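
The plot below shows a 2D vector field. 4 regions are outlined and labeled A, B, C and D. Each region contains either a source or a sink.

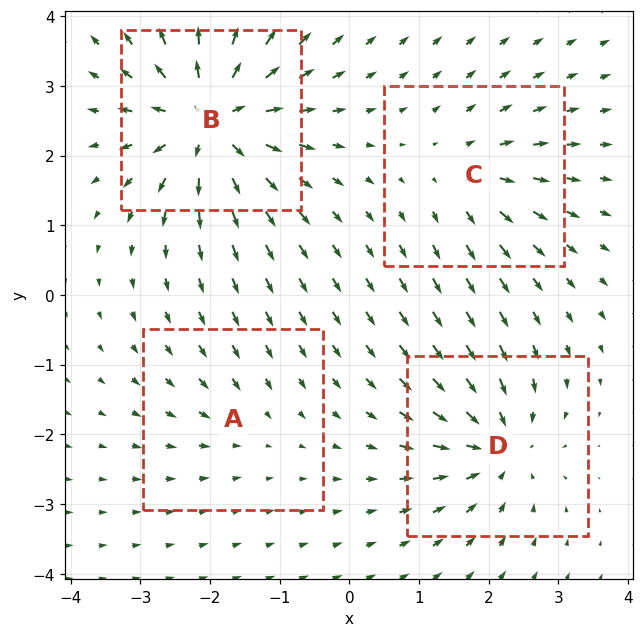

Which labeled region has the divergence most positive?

B

Divergence at each region's feature centre — A: about -2, B: about +9, C: about +4, D: about -6. Region B is most positive.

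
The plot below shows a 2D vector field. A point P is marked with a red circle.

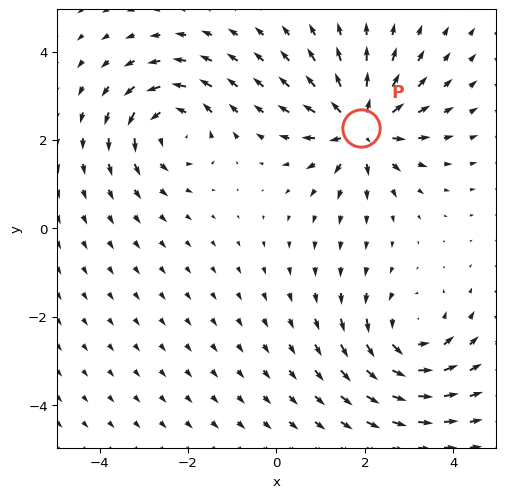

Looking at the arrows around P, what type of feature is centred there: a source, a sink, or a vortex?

source

At P (1.9, 2.3) the arrows spread outward. Divergence about +6, curl ≈0 — positive divergence with near-zero curl is a source.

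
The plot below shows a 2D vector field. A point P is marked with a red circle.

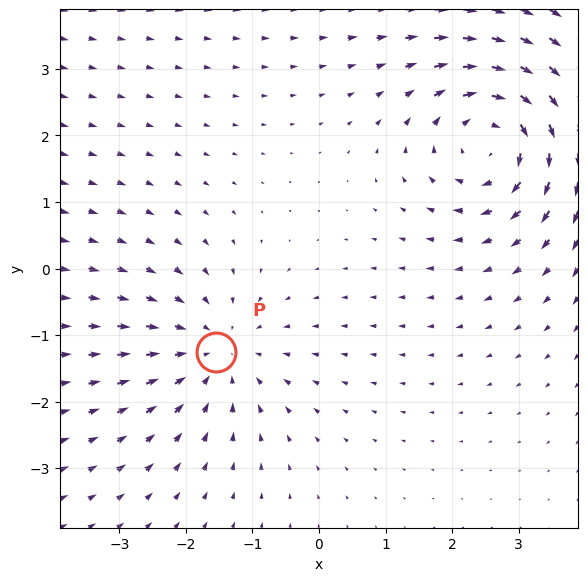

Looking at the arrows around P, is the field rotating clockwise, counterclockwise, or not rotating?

Near P at (-1.5, -1.3) the arrows show no circulation. The curl there is ≈0.

not rotating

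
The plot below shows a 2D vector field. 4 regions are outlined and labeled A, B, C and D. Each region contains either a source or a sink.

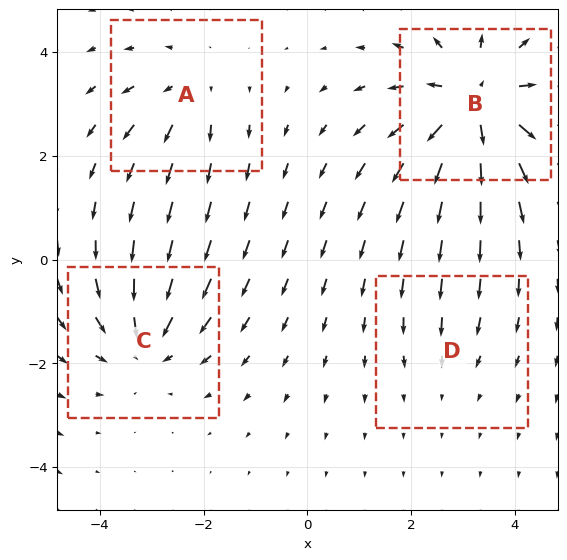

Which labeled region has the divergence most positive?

Divergence at each region's feature centre — A: about +3, B: about +7, C: about -5, D: about -2. Region B is most positive.

B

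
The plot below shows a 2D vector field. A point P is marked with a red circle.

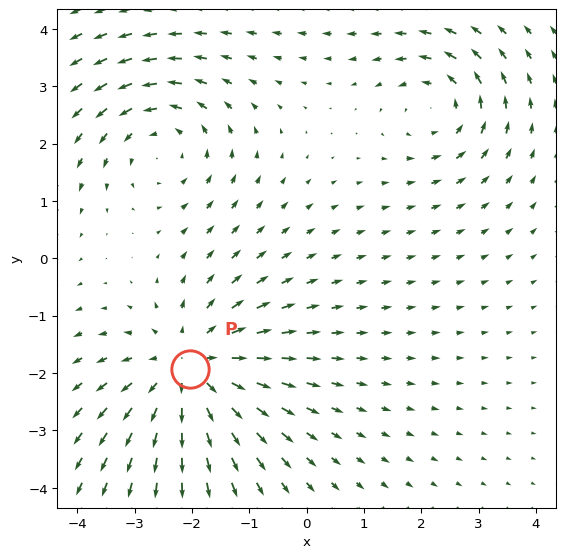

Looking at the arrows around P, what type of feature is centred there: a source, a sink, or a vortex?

source

At P (-2.0, -1.9) the arrows spread outward. Divergence about +4, curl ≈0 — positive divergence with near-zero curl is a source.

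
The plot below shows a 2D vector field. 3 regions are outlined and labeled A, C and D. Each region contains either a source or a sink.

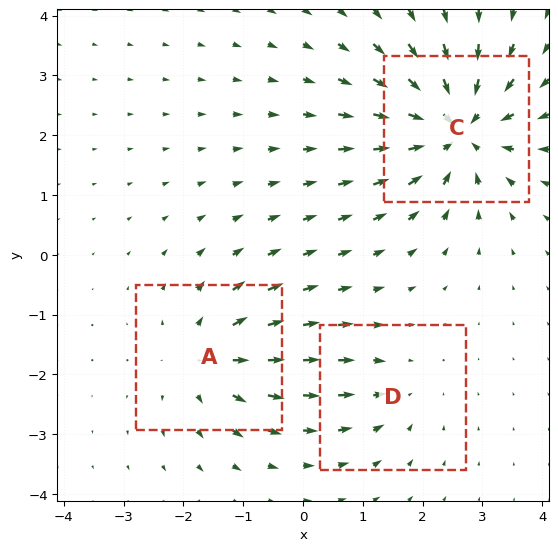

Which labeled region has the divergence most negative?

Divergence at each region's feature centre — A: about +3, C: about -6, D: about -2. Region C is most negative.

C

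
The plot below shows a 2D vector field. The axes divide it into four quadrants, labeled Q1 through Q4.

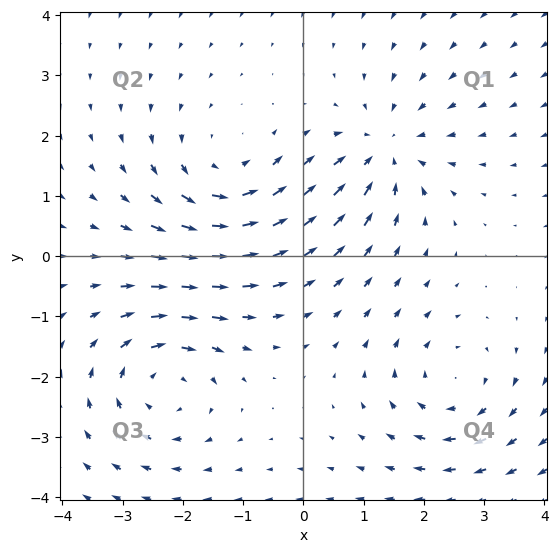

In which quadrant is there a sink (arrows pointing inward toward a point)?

Q1

The sink sits at approximately (1.4, 1.8), which lies in quadrant Q1. The divergence there is about -3, negative as expected for a sink.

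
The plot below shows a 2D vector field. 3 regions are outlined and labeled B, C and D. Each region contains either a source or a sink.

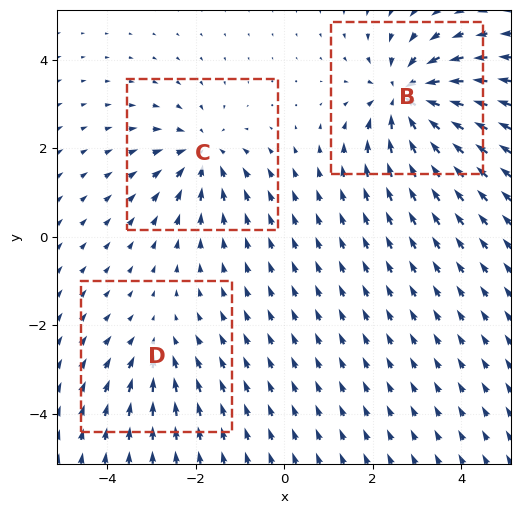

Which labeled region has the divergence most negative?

Divergence at each region's feature centre — B: about -5, C: about -4, D: about -2. Region B is most negative.

B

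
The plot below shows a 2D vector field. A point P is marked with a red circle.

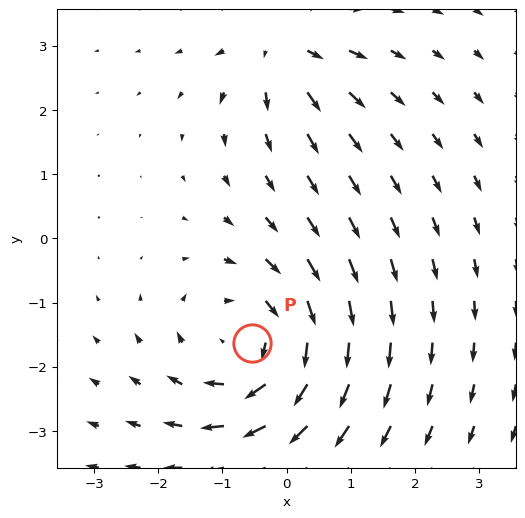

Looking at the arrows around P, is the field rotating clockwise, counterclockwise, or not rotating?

Near P at (-0.5, -1.6) the arrows circulate clockwise. The curl (z-component) there is about -4; negative curl means clockwise rotation.

clockwise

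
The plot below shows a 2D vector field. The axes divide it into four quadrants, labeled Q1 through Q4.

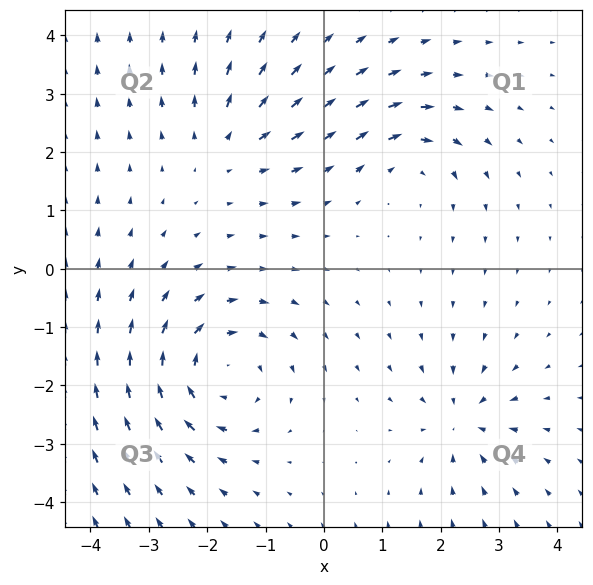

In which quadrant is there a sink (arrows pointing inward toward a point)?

Q4

The sink sits at approximately (2.4, -2.6), which lies in quadrant Q4. The divergence there is about -4, negative as expected for a sink.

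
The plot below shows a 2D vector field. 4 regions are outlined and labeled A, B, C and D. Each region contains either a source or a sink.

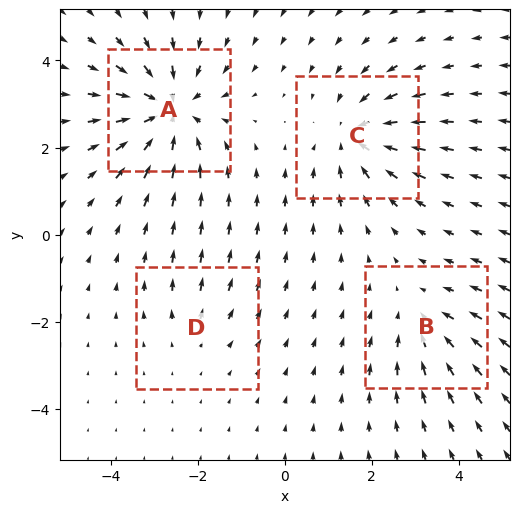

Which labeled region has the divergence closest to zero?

Divergence at each region's feature centre — A: about -6, B: about -3, C: about -5, D: about +2. Region D is closest to zero.

D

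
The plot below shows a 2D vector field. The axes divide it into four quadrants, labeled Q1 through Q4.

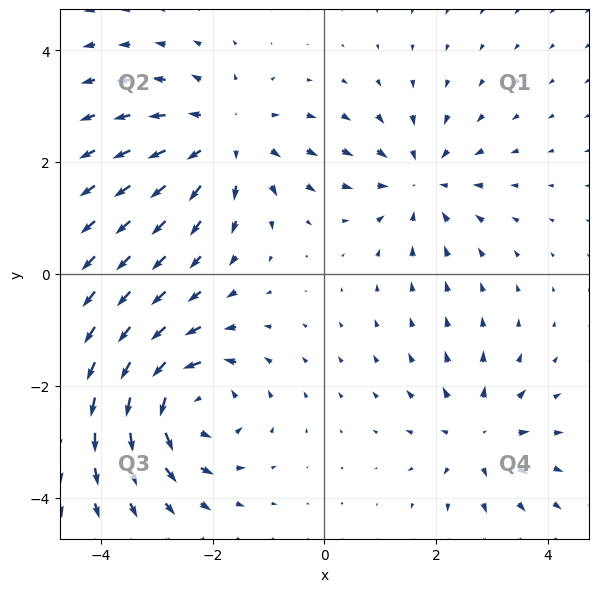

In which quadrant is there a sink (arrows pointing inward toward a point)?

The sink sits at approximately (1.7, 1.7), which lies in quadrant Q1. The divergence there is about -4, negative as expected for a sink.

Q1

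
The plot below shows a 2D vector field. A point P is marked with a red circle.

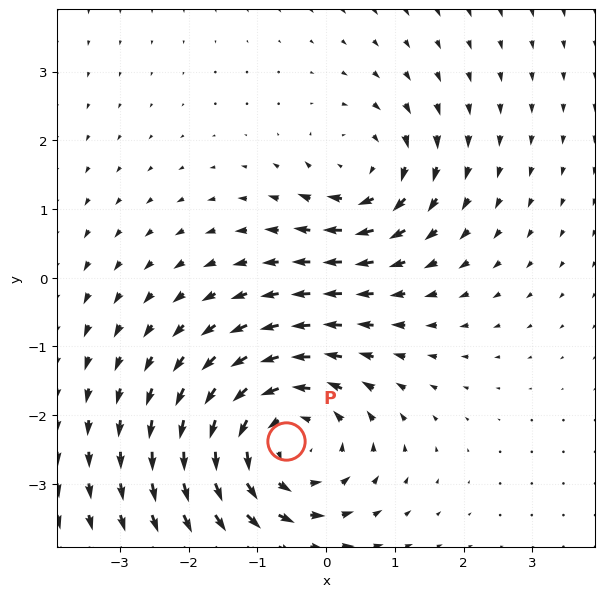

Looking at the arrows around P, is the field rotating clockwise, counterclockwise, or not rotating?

counterclockwise

Near P at (-0.6, -2.4) the arrows circulate counterclockwise. The curl (z-component) there is about +4; positive curl means counterclockwise rotation.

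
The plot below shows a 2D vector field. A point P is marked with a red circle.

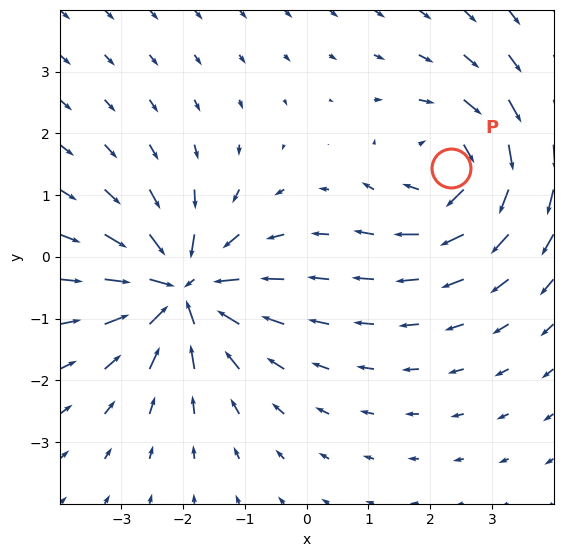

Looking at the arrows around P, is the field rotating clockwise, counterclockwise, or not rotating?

Near P at (2.3, 1.4) the arrows circulate clockwise. The curl (z-component) there is about -4; negative curl means clockwise rotation.

clockwise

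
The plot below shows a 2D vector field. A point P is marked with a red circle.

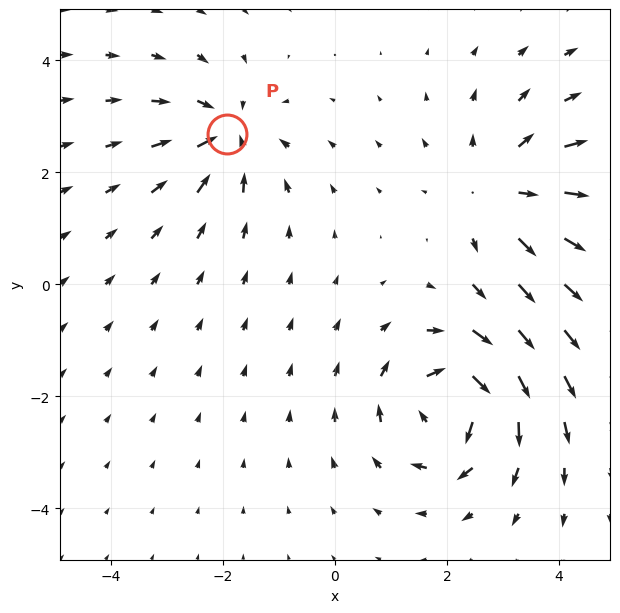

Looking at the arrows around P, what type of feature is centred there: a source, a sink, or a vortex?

sink

At P (-1.9, 2.7) the arrows converge inward. Divergence about -4, curl ≈0 — negative divergence with near-zero curl is a sink.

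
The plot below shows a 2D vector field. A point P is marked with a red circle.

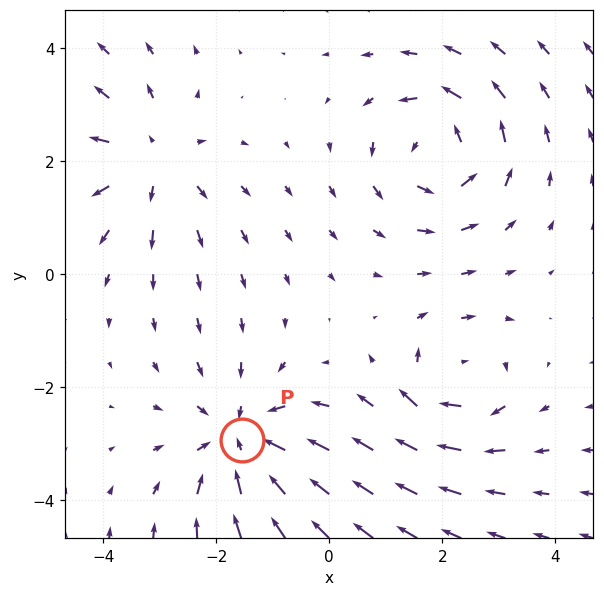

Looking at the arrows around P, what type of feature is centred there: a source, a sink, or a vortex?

At P (-1.5, -2.9) the arrows converge inward. Divergence about -4, curl ≈0 — negative divergence with near-zero curl is a sink.

sink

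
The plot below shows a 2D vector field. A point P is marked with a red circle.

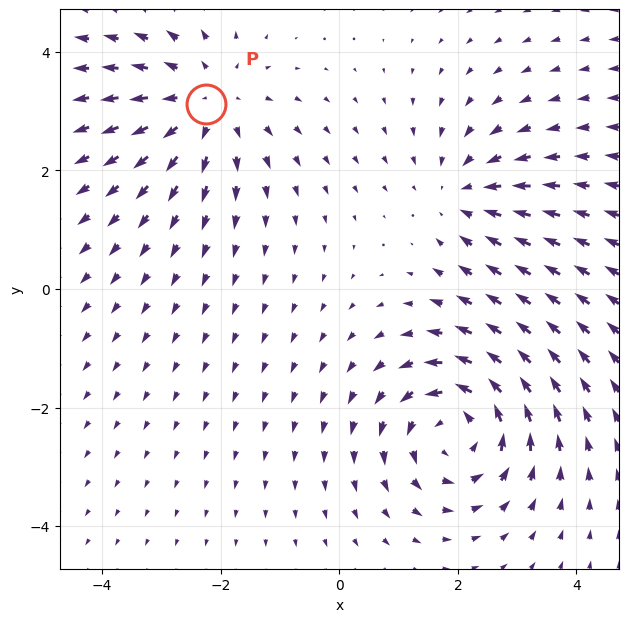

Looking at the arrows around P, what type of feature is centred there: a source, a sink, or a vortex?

source

At P (-2.2, 3.1) the arrows spread outward. Divergence about +3, curl ≈0 — positive divergence with near-zero curl is a source.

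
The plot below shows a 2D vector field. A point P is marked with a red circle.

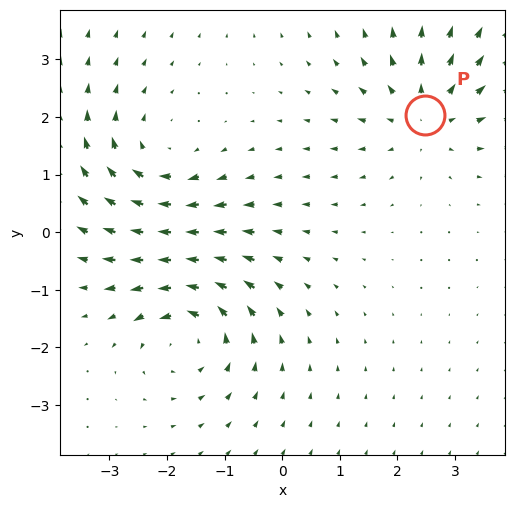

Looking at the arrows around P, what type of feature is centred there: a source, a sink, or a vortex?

source

At P (2.5, 2.0) the arrows spread outward. Divergence about +4, curl ≈0 — positive divergence with near-zero curl is a source.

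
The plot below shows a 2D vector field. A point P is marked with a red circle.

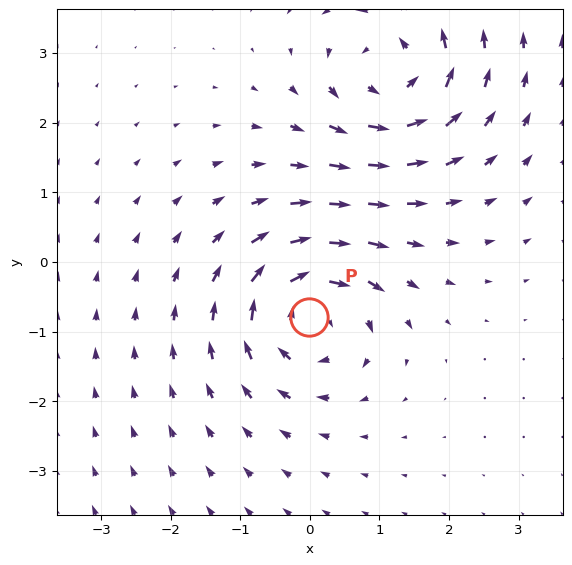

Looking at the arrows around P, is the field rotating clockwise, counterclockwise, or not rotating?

Near P at (-0.0, -0.8) the arrows circulate clockwise. The curl (z-component) there is about -6; negative curl means clockwise rotation.

clockwise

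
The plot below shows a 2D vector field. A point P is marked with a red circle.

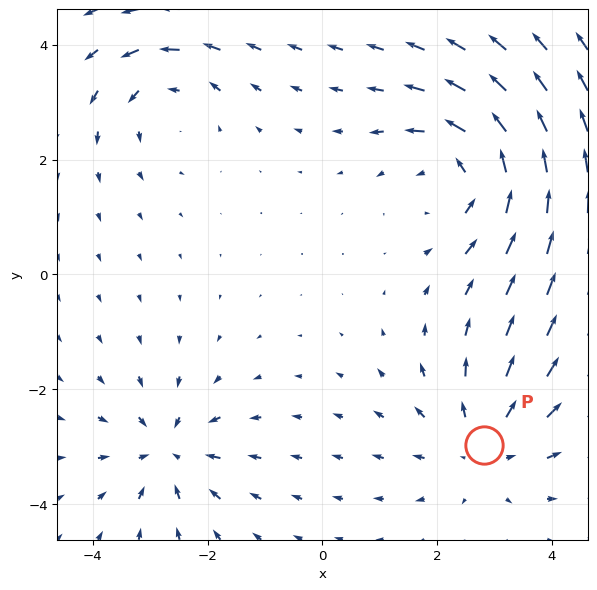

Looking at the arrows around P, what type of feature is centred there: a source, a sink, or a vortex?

source

At P (2.8, -3.0) the arrows spread outward. Divergence about +3, curl ≈0 — positive divergence with near-zero curl is a source.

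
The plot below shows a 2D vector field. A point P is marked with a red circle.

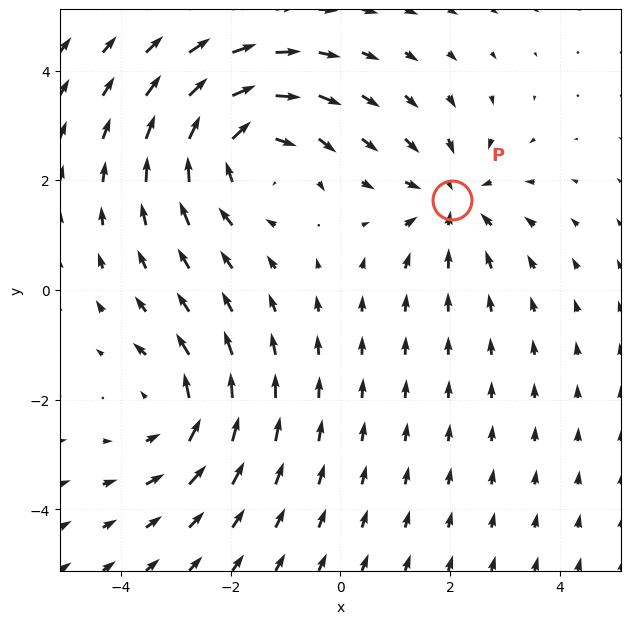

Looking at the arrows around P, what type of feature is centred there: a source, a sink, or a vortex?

sink

At P (2.0, 1.6) the arrows converge inward. Divergence about -3, curl ≈0 — negative divergence with near-zero curl is a sink.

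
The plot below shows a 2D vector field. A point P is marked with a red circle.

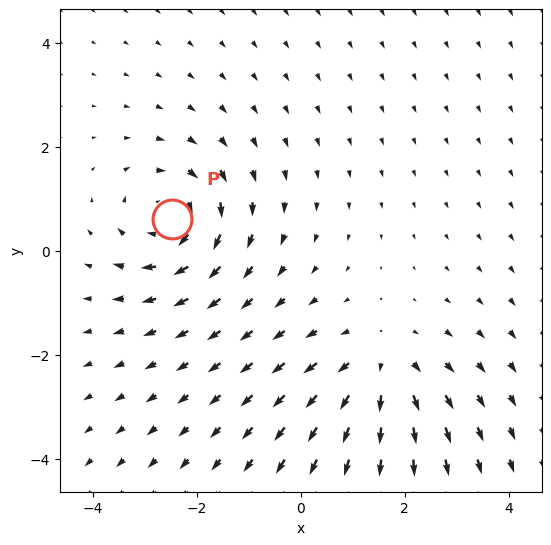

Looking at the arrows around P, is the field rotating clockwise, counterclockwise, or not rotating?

Near P at (-2.5, 0.6) the arrows circulate clockwise. The curl (z-component) there is about -5; negative curl means clockwise rotation.

clockwise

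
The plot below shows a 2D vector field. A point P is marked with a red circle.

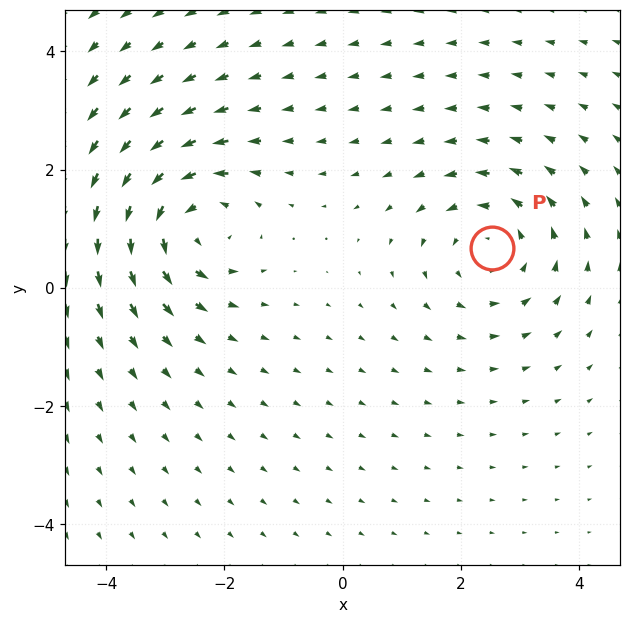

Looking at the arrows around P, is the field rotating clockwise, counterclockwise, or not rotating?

counterclockwise

Near P at (2.5, 0.7) the arrows circulate counterclockwise. The curl (z-component) there is about +3; positive curl means counterclockwise rotation.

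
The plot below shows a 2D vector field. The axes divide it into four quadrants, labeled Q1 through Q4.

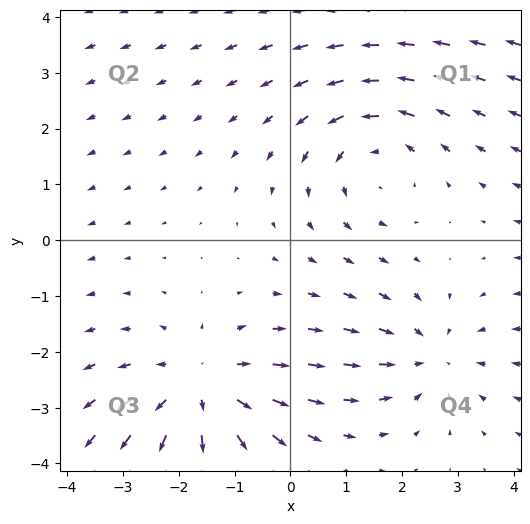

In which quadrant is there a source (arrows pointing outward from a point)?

Q3

The source sits at approximately (-1.6, -2.7), which lies in quadrant Q3. The divergence there is about +3, positive as expected for a source.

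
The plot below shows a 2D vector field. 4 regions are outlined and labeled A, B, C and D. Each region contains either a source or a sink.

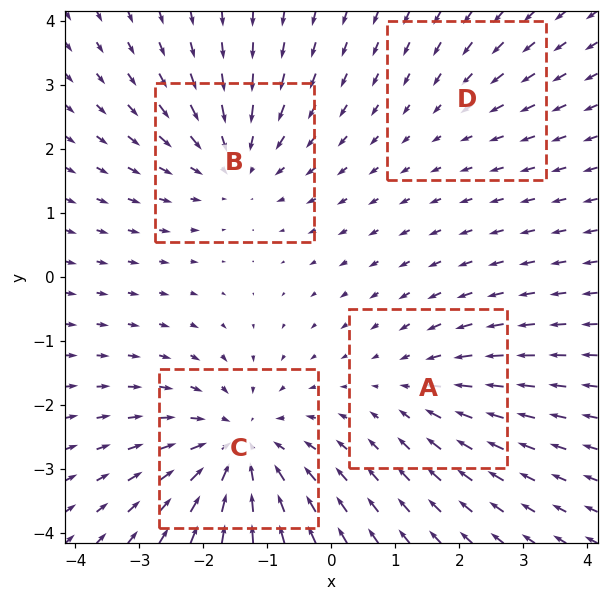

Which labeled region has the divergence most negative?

Divergence at each region's feature centre — A: about -3, B: about -4, C: about -6, D: about -2. Region C is most negative.

C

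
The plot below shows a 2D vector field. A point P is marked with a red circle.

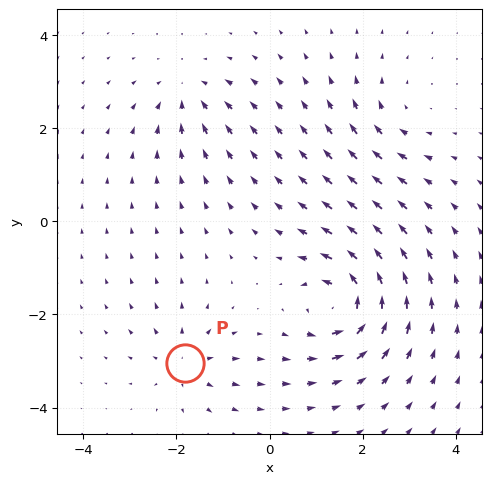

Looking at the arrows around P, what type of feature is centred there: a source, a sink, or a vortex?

At P (-1.8, -3.0) the arrows spread outward. Divergence about +3, curl ≈0 — positive divergence with near-zero curl is a source.

source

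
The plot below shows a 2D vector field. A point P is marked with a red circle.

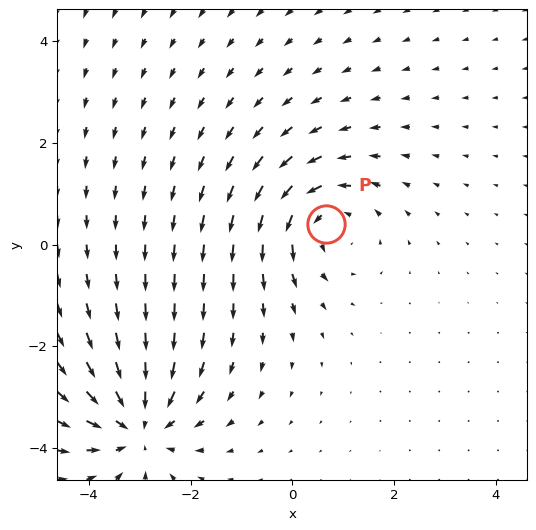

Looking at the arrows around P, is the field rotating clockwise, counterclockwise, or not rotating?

counterclockwise

Near P at (0.7, 0.4) the arrows circulate counterclockwise. The curl (z-component) there is about +3; positive curl means counterclockwise rotation.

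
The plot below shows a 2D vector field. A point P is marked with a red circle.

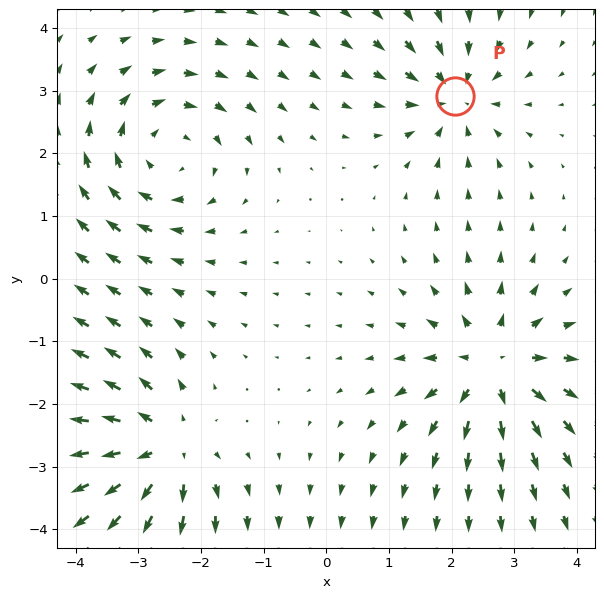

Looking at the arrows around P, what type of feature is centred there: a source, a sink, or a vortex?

At P (2.1, 2.9) the arrows converge inward. Divergence about -4, curl ≈0 — negative divergence with near-zero curl is a sink.

sink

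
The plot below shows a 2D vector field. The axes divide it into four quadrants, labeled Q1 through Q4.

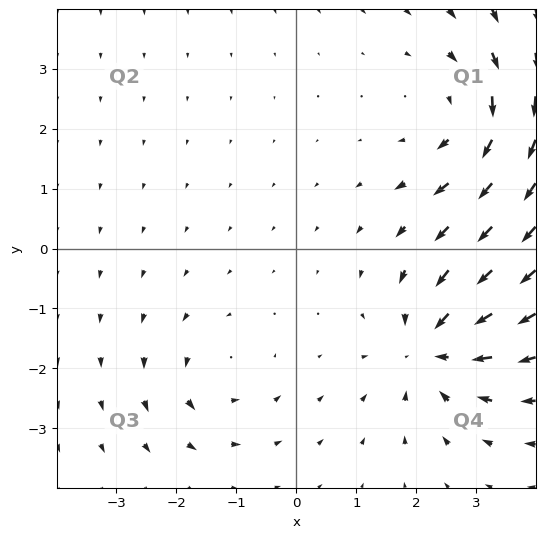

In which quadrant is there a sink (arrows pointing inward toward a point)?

The sink sits at approximately (2.3, -1.7), which lies in quadrant Q4. The divergence there is about -5, negative as expected for a sink.

Q4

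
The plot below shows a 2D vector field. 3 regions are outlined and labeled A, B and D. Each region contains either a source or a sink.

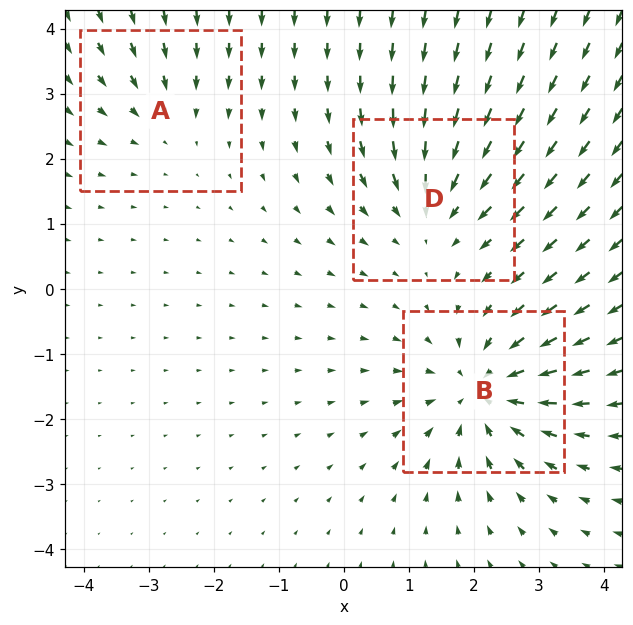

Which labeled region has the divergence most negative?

Divergence at each region's feature centre — A: about -2, B: about -5, D: about -3. Region B is most negative.

B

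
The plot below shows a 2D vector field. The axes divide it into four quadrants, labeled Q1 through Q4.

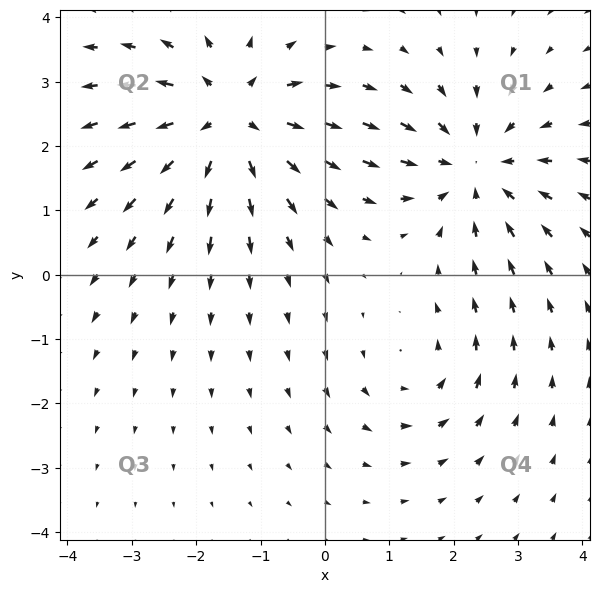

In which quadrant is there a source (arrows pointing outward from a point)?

The source sits at approximately (-1.5, 2.4), which lies in quadrant Q2. The divergence there is about +5, positive as expected for a source.

Q2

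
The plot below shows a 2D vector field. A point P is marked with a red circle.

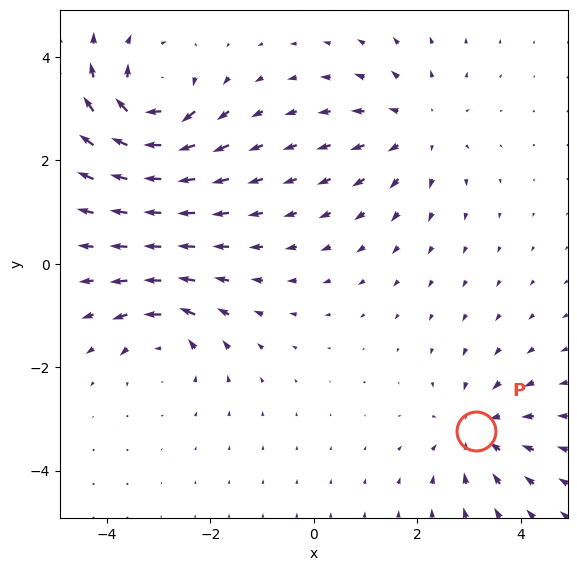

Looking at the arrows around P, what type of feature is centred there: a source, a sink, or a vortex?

sink

At P (3.1, -3.2) the arrows converge inward. Divergence about -4, curl ≈0 — negative divergence with near-zero curl is a sink.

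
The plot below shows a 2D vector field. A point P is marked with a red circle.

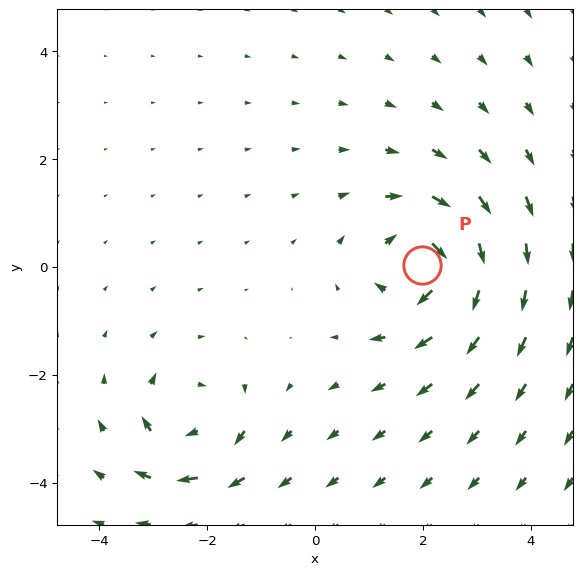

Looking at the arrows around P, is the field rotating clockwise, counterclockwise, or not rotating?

clockwise

Near P at (2.0, 0.0) the arrows circulate clockwise. The curl (z-component) there is about -6; negative curl means clockwise rotation.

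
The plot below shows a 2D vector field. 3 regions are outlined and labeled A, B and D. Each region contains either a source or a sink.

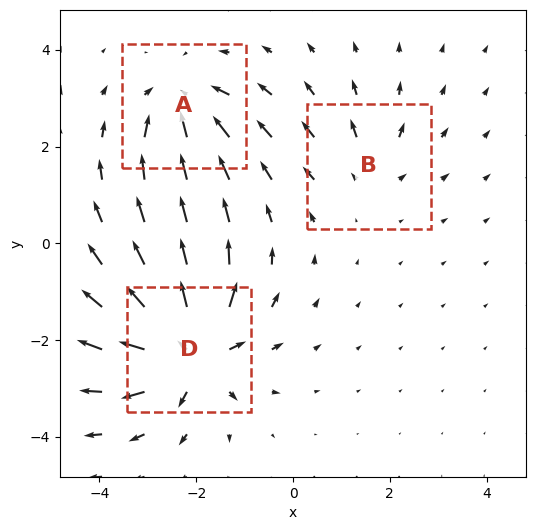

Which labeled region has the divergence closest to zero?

Divergence at each region's feature centre — A: about -4, B: about +2, D: about +6. Region B is closest to zero.

B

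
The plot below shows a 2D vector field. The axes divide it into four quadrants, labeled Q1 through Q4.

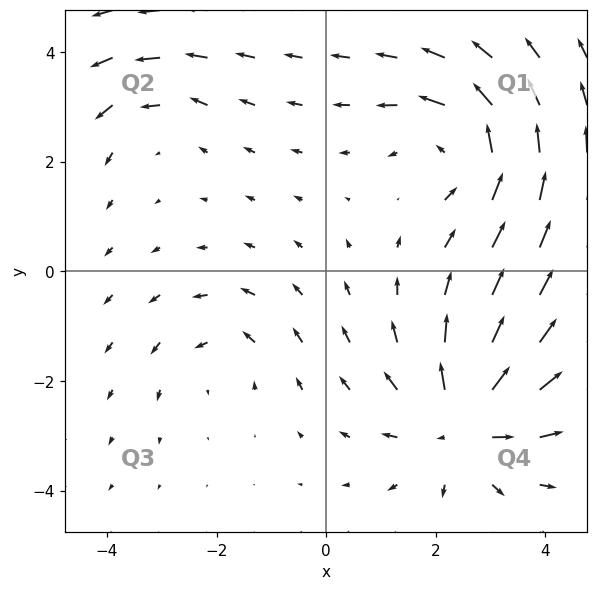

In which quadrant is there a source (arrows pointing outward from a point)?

Q4

The source sits at approximately (2.5, -2.8), which lies in quadrant Q4. The divergence there is about +5, positive as expected for a source.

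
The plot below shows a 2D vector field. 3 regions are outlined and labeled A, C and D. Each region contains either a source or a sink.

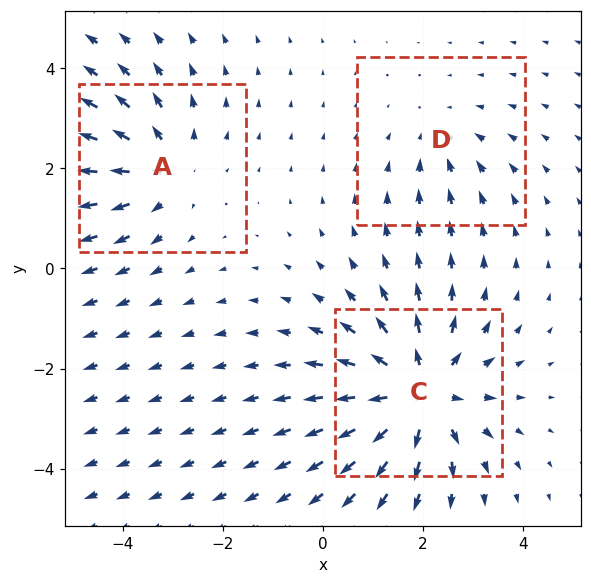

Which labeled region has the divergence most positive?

C

Divergence at each region's feature centre — A: about +3, C: about +5, D: about -2. Region C is most positive.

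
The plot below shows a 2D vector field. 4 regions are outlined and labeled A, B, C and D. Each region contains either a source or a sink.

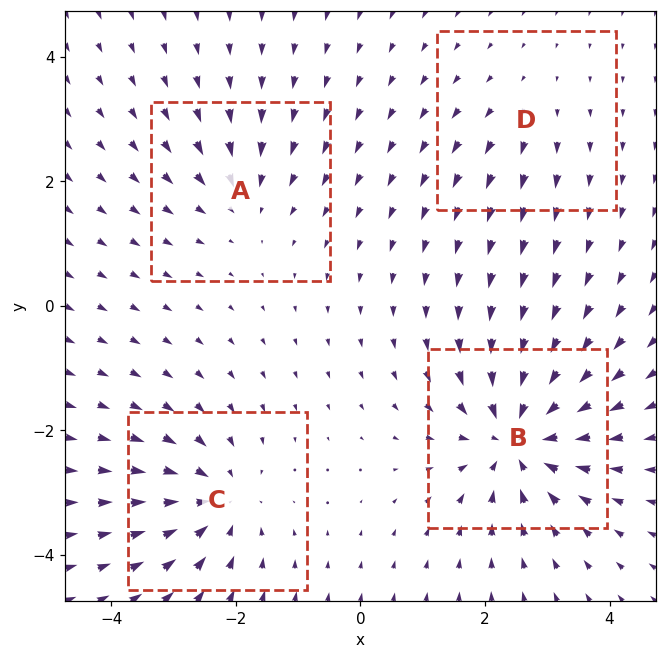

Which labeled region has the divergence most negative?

B

Divergence at each region's feature centre — A: about -4, B: about -8, C: about -5, D: about +2. Region B is most negative.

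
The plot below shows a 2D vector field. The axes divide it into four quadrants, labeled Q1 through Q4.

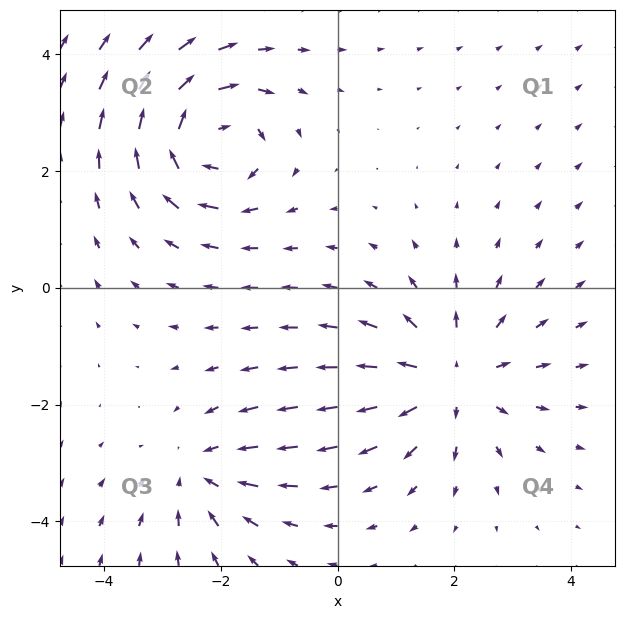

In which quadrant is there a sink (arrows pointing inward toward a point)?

Q3

The sink sits at approximately (-2.4, -3.2), which lies in quadrant Q3. The divergence there is about -3, negative as expected for a sink.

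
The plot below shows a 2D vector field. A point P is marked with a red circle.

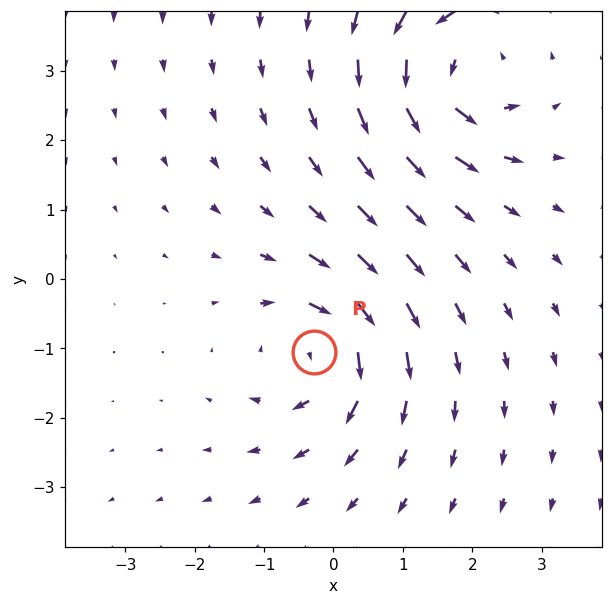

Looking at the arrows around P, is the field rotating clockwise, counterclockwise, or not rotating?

Near P at (-0.3, -1.1) the arrows circulate clockwise. The curl (z-component) there is about -5; negative curl means clockwise rotation.

clockwise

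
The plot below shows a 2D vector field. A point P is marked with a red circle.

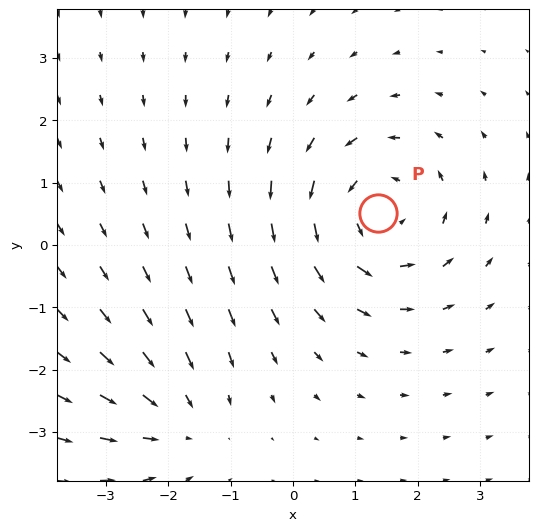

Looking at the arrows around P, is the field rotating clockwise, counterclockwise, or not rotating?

counterclockwise

Near P at (1.4, 0.5) the arrows circulate counterclockwise. The curl (z-component) there is about +4; positive curl means counterclockwise rotation.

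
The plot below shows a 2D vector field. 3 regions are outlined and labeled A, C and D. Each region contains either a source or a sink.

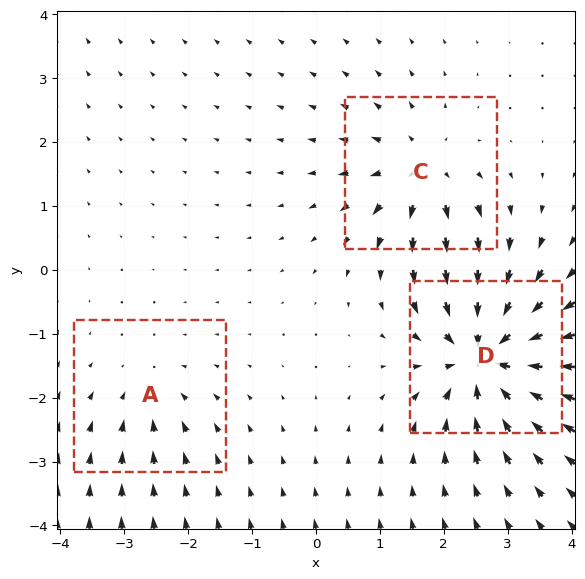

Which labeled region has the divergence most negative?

Divergence at each region's feature centre — A: about -2, C: about +4, D: about -7. Region D is most negative.

D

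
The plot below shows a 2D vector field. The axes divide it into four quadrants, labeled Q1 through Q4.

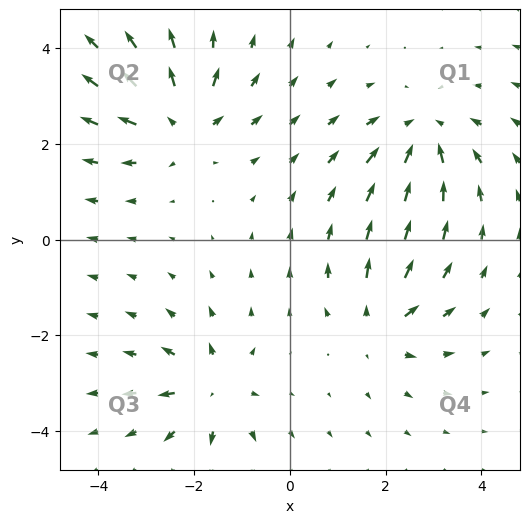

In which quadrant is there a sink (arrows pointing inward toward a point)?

The sink sits at approximately (2.8, 2.2), which lies in quadrant Q1. The divergence there is about -5, negative as expected for a sink.

Q1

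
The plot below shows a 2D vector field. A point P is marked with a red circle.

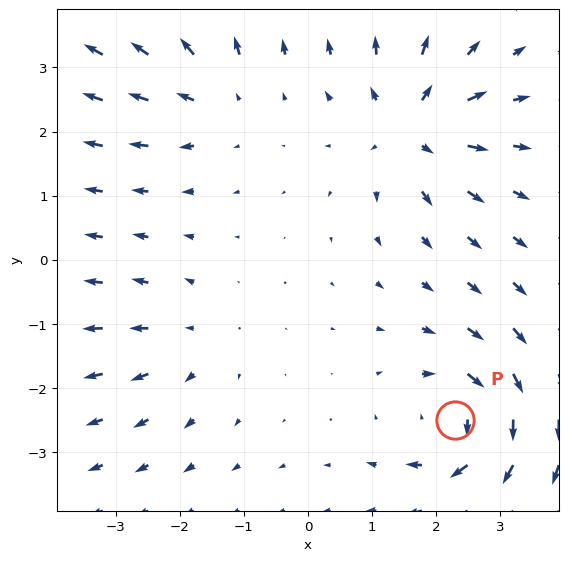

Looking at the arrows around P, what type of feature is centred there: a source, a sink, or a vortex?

At P (2.3, -2.5) the arrows circulate clockwise. Divergence ≈0, curl about -7 — near-zero divergence with nonzero curl is a vortex.

vortex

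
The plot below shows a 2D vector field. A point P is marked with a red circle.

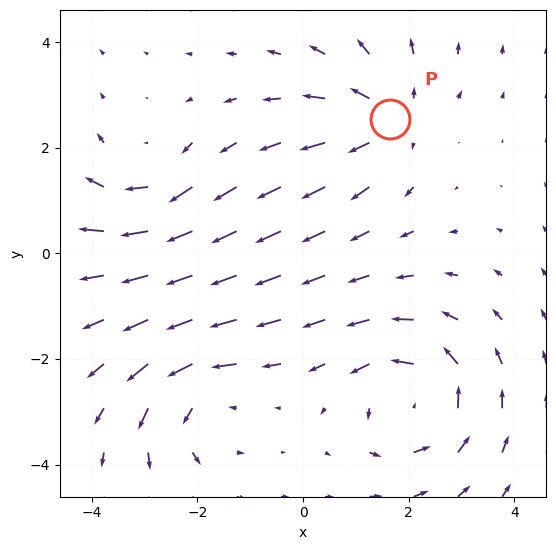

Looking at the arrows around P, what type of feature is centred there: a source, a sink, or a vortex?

At P (1.7, 2.5) the arrows spread outward. Divergence about +4, curl ≈0 — positive divergence with near-zero curl is a source.

source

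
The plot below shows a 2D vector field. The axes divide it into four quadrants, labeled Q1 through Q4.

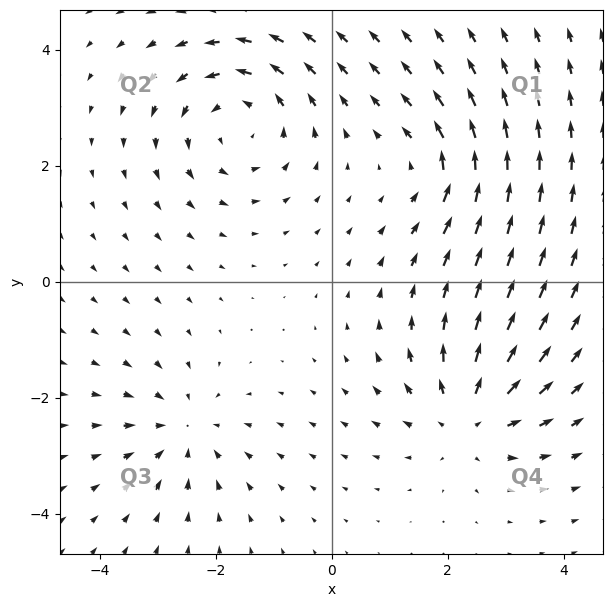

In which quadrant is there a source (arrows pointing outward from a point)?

Q4

The source sits at approximately (2.4, -2.3), which lies in quadrant Q4. The divergence there is about +4, positive as expected for a source.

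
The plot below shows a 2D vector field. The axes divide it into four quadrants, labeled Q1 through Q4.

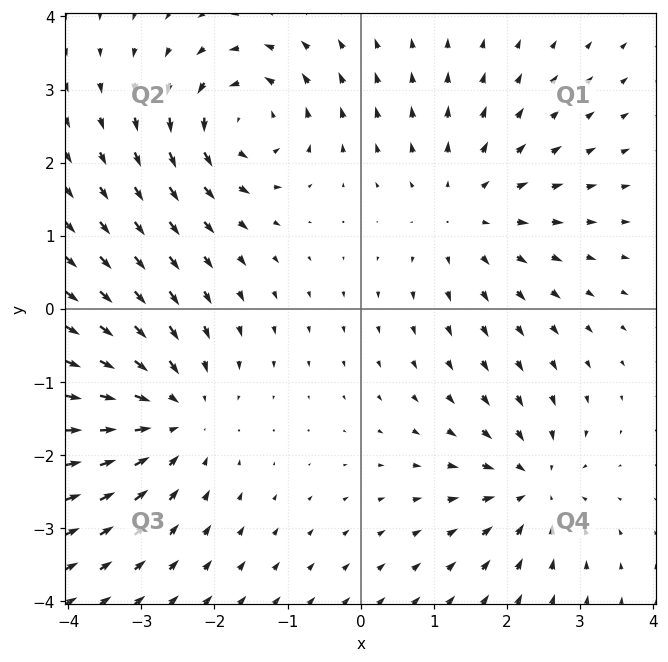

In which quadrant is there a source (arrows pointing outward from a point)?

Q1

The source sits at approximately (1.4, 1.3), which lies in quadrant Q1. The divergence there is about +3, positive as expected for a source.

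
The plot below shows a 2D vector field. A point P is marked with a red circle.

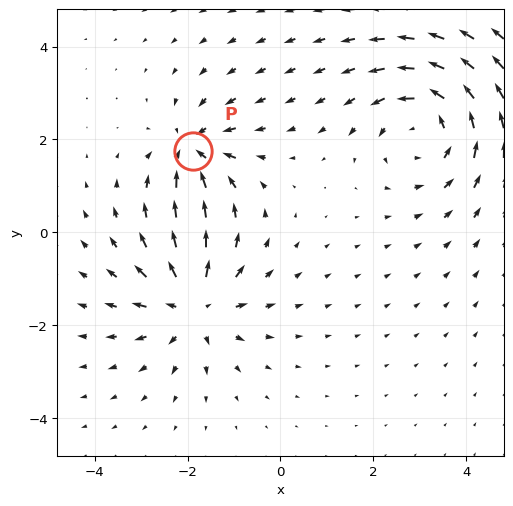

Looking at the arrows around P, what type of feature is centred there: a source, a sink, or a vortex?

At P (-1.9, 1.7) the arrows converge inward. Divergence about -4, curl ≈0 — negative divergence with near-zero curl is a sink.

sink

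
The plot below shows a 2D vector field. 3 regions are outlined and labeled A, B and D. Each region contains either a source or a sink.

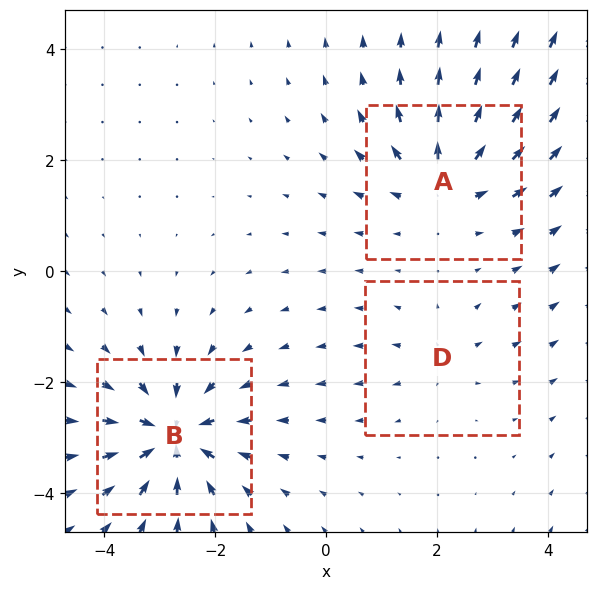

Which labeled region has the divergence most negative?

B

Divergence at each region's feature centre — A: about +4, B: about -6, D: about +2. Region B is most negative.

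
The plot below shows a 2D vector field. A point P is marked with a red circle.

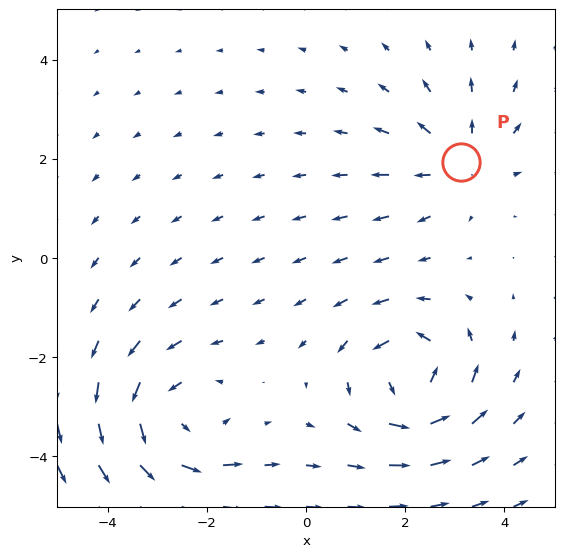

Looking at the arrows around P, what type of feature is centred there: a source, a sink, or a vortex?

source

At P (3.1, 1.9) the arrows spread outward. Divergence about +3, curl ≈0 — positive divergence with near-zero curl is a source.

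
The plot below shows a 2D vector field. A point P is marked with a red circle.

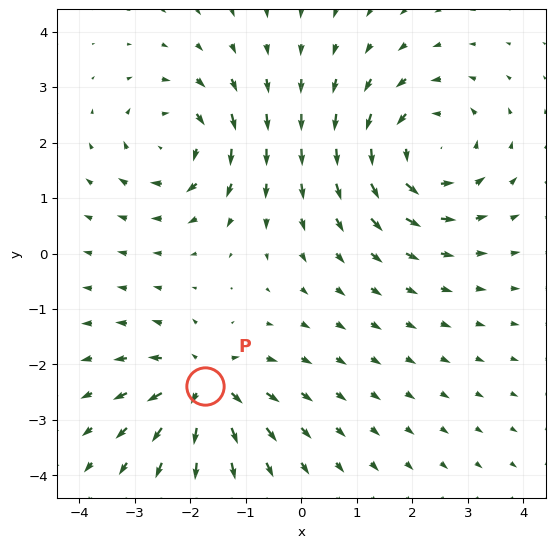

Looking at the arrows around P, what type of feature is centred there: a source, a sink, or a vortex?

At P (-1.7, -2.4) the arrows spread outward. Divergence about +5, curl ≈0 — positive divergence with near-zero curl is a source.

source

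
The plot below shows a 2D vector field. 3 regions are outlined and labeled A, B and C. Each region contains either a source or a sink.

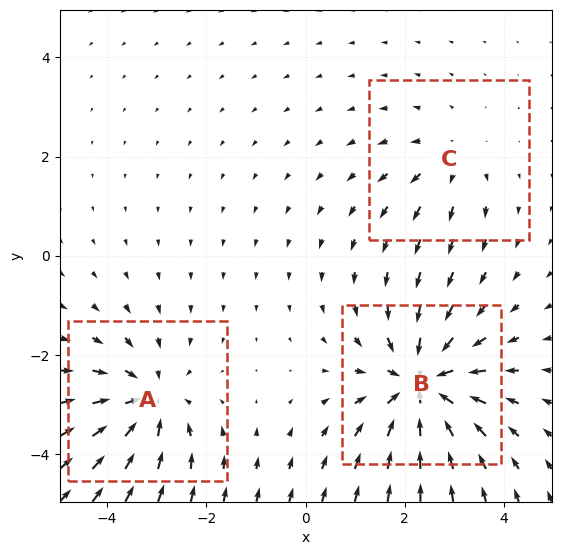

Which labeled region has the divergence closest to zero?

C

Divergence at each region's feature centre — A: about -3, B: about -5, C: about +2. Region C is closest to zero.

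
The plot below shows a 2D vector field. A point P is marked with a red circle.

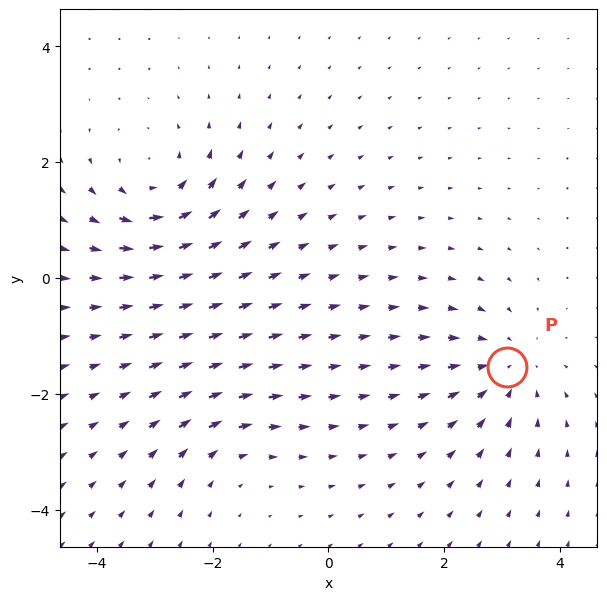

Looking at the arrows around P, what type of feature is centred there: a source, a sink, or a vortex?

At P (3.1, -1.5) the arrows converge inward. Divergence about -4, curl ≈0 — negative divergence with near-zero curl is a sink.

sink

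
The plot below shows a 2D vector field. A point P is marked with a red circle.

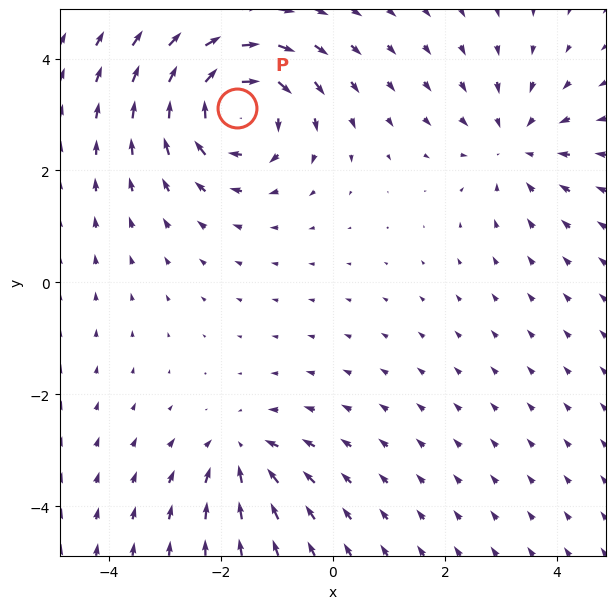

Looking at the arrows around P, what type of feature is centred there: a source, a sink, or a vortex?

vortex

At P (-1.7, 3.1) the arrows circulate clockwise. Divergence ≈0, curl about -5 — near-zero divergence with nonzero curl is a vortex.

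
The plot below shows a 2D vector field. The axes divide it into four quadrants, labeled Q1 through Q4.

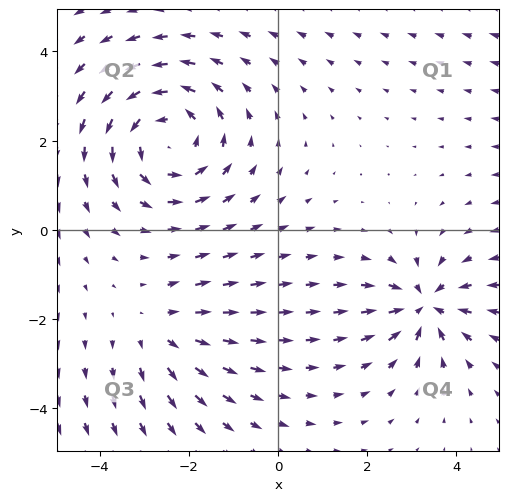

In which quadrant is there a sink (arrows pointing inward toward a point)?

Q4

The sink sits at approximately (3.3, -1.7), which lies in quadrant Q4. The divergence there is about -5, negative as expected for a sink.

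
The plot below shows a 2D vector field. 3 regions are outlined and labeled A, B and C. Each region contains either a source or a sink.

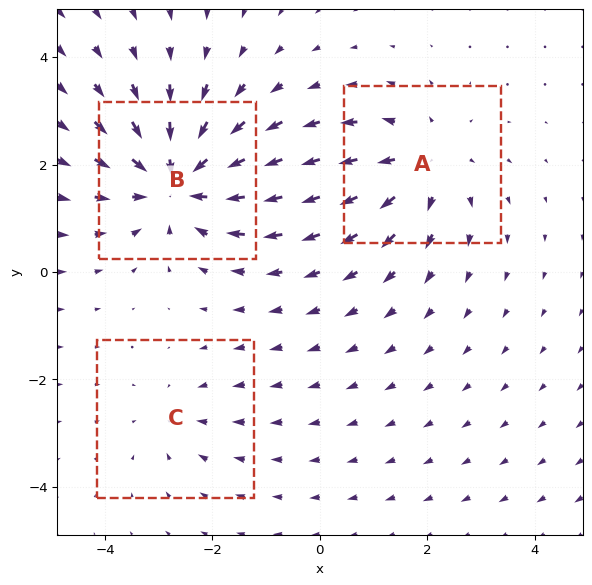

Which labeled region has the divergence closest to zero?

Divergence at each region's feature centre — A: about +3, B: about -5, C: about -2. Region C is closest to zero.

C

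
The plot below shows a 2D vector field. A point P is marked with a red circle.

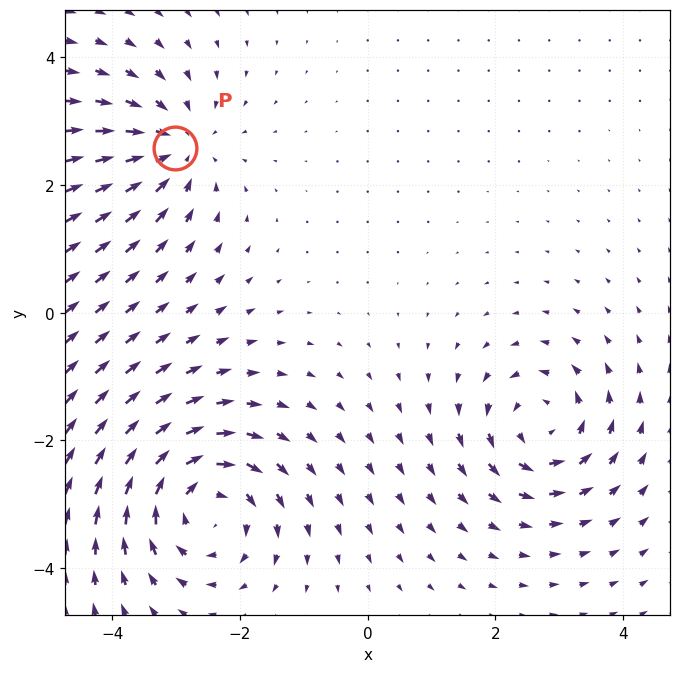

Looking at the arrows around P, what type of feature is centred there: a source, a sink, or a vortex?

At P (-3.0, 2.6) the arrows converge inward. Divergence about -4, curl ≈0 — negative divergence with near-zero curl is a sink.

sink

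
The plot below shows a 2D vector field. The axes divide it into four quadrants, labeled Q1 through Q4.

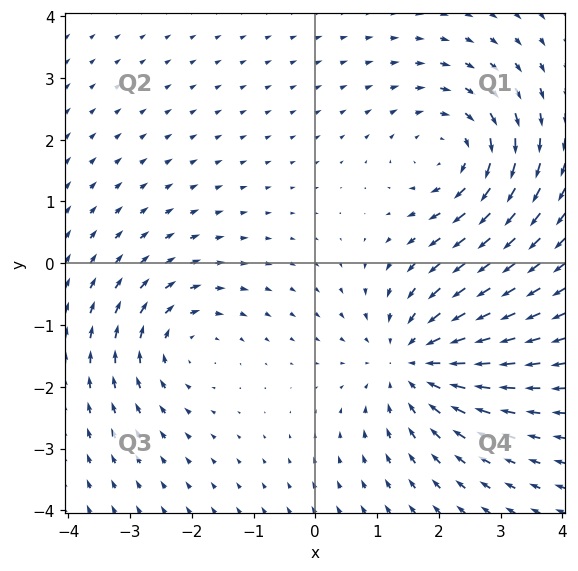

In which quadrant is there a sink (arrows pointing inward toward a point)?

The sink sits at approximately (1.6, -1.6), which lies in quadrant Q4. The divergence there is about -4, negative as expected for a sink.

Q4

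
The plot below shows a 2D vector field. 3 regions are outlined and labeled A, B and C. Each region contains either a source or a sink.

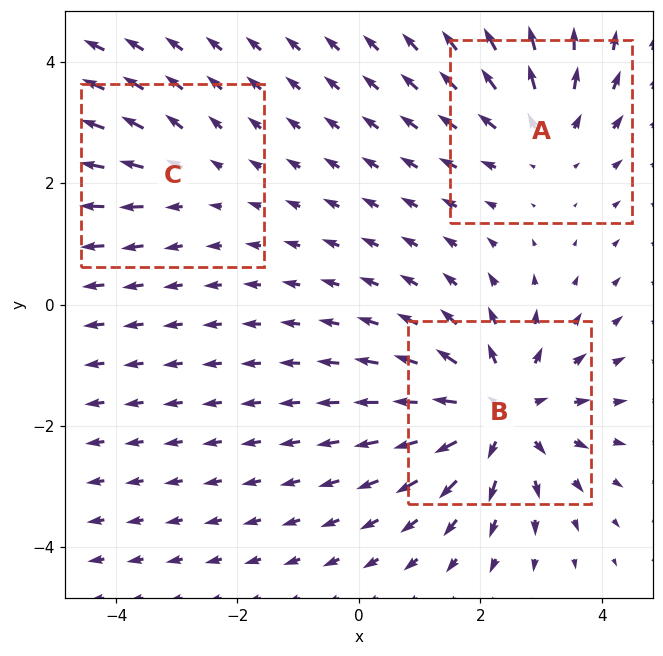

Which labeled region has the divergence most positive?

Divergence at each region's feature centre — A: about +3, B: about +5, C: about +2. Region B is most positive.

B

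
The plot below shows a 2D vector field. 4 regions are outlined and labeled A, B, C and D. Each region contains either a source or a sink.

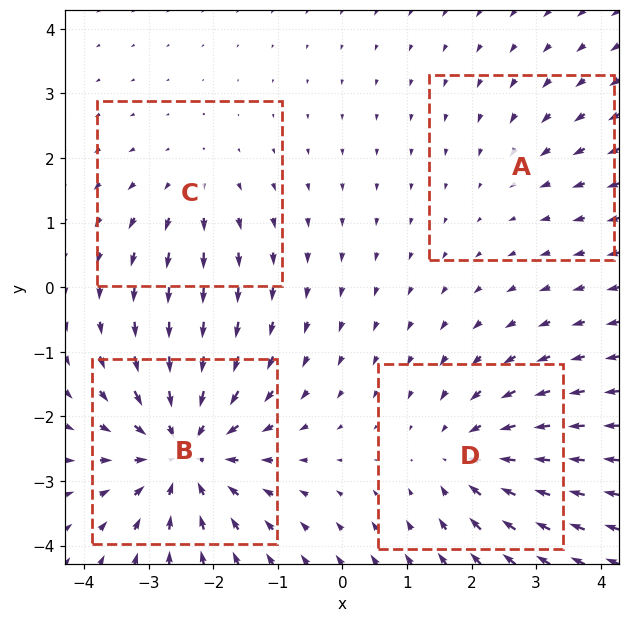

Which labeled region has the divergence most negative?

B

Divergence at each region's feature centre — A: about -2, B: about -7, C: about +3, D: about -4. Region B is most negative.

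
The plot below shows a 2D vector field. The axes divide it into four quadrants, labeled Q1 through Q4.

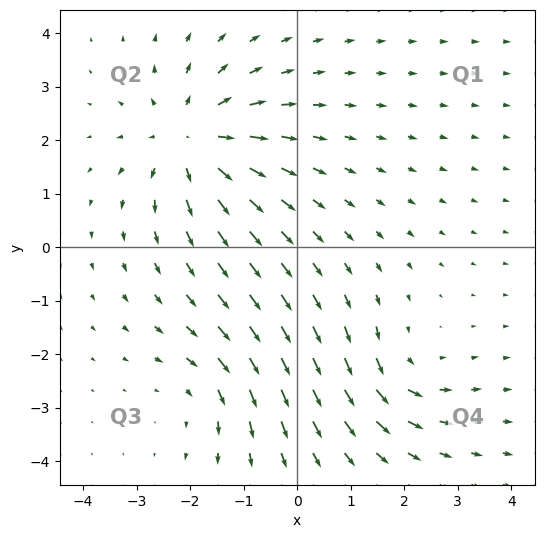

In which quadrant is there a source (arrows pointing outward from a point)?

The source sits at approximately (-2.0, 2.0), which lies in quadrant Q2. The divergence there is about +4, positive as expected for a source.

Q2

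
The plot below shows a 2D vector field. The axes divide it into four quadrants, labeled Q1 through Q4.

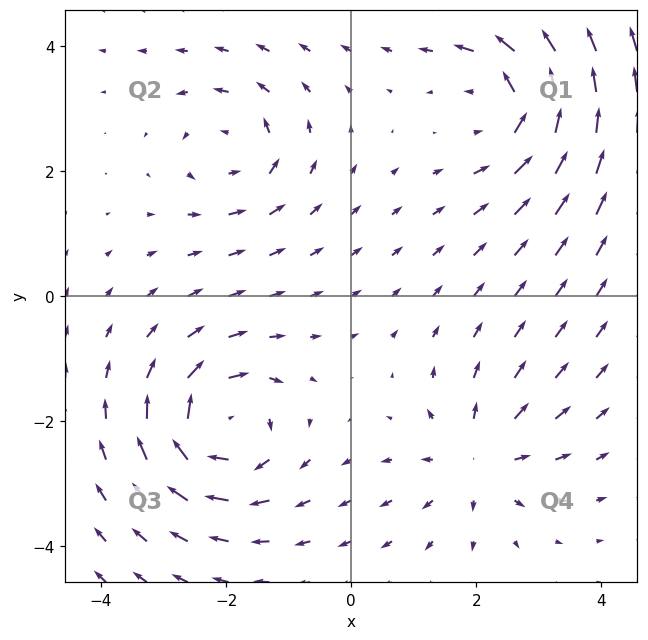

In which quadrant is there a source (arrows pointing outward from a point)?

Q4

The source sits at approximately (2.0, -2.6), which lies in quadrant Q4. The divergence there is about +4, positive as expected for a source.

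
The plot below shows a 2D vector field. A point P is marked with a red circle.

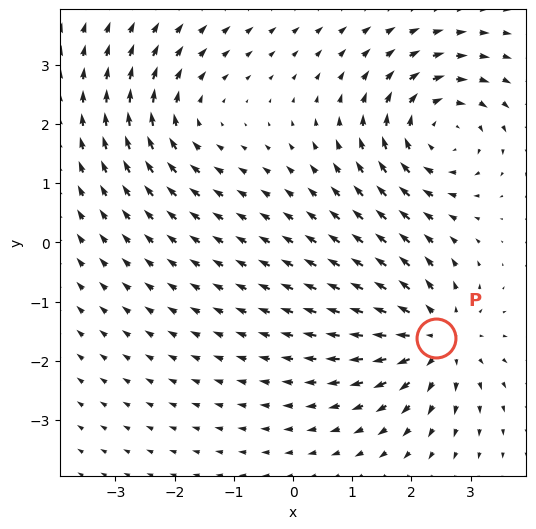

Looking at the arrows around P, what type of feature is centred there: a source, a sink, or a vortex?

source

At P (2.4, -1.6) the arrows spread outward. Divergence about +5, curl ≈0 — positive divergence with near-zero curl is a source.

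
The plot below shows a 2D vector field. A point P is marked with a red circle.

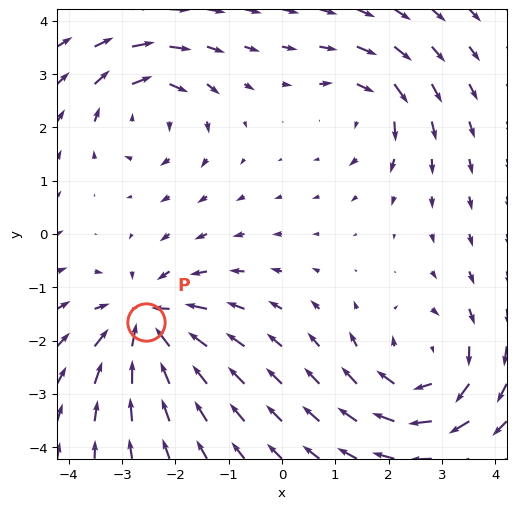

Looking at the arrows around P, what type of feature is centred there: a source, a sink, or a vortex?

sink

At P (-2.5, -1.7) the arrows converge inward. Divergence about -5, curl ≈0 — negative divergence with near-zero curl is a sink.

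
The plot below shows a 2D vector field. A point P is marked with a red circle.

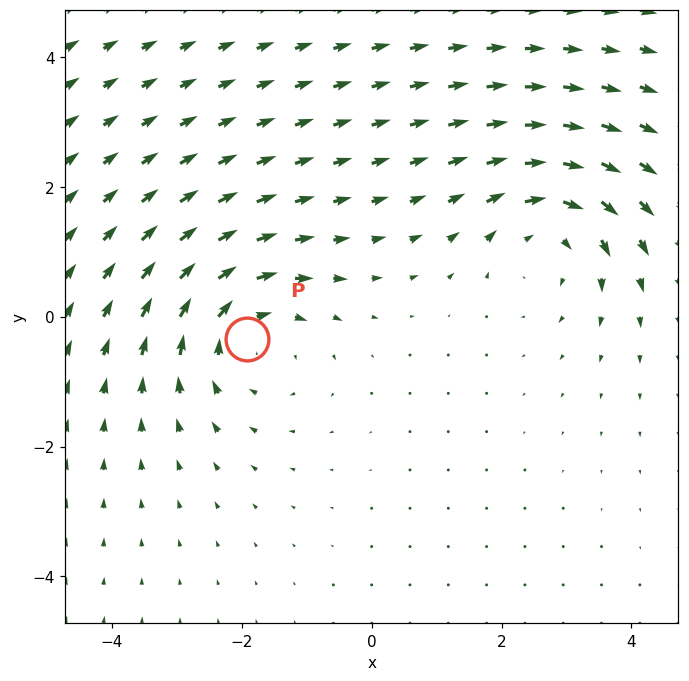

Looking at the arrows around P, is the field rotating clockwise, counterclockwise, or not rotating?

Near P at (-1.9, -0.3) the arrows circulate clockwise. The curl (z-component) there is about -3; negative curl means clockwise rotation.

clockwise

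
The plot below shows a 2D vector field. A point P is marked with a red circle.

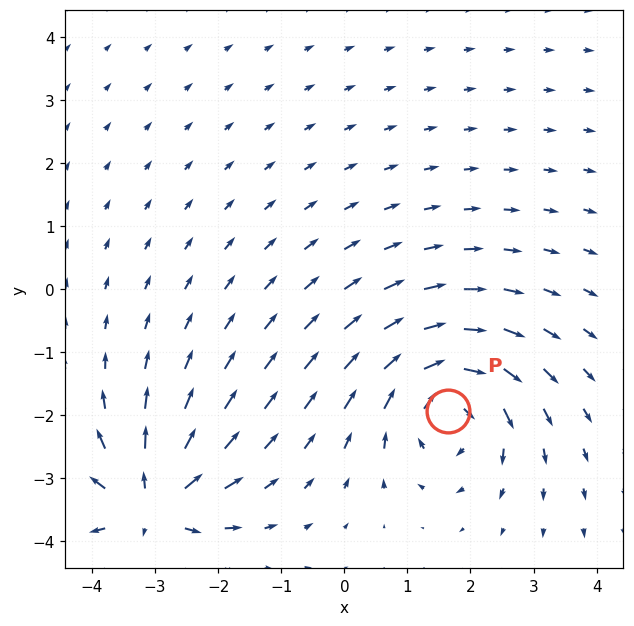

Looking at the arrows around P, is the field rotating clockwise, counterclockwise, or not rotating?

Near P at (1.6, -1.9) the arrows circulate clockwise. The curl (z-component) there is about -5; negative curl means clockwise rotation.

clockwise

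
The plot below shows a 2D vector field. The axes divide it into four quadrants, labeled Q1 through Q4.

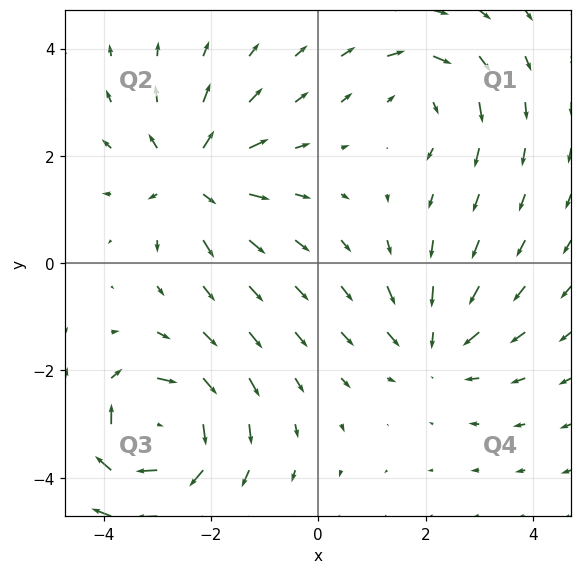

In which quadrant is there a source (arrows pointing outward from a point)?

The source sits at approximately (-2.3, 1.6), which lies in quadrant Q2. The divergence there is about +5, positive as expected for a source.

Q2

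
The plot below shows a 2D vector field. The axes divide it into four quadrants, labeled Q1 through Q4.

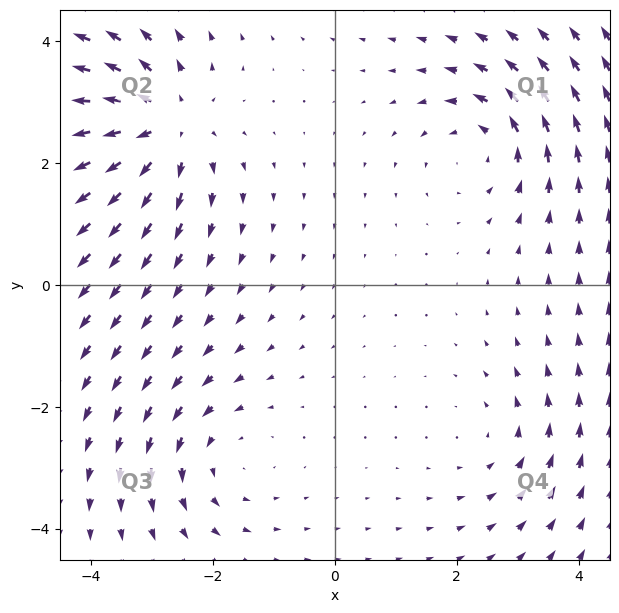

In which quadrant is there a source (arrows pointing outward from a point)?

Q2

The source sits at approximately (-2.8, 2.6), which lies in quadrant Q2. The divergence there is about +5, positive as expected for a source.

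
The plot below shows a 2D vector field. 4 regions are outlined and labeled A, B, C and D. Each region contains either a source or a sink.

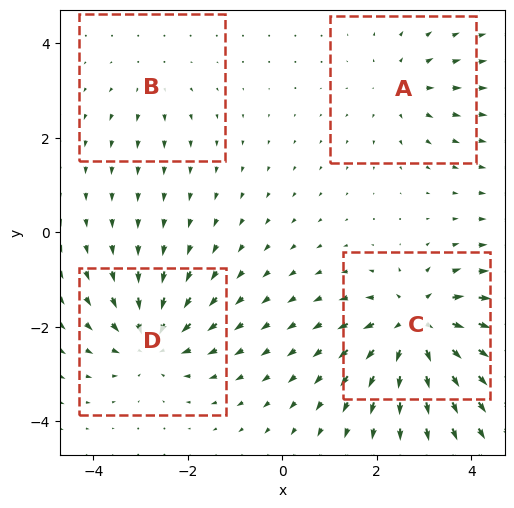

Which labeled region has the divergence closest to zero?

B

Divergence at each region's feature centre — A: about +3, B: about +2, C: about +7, D: about -5. Region B is closest to zero.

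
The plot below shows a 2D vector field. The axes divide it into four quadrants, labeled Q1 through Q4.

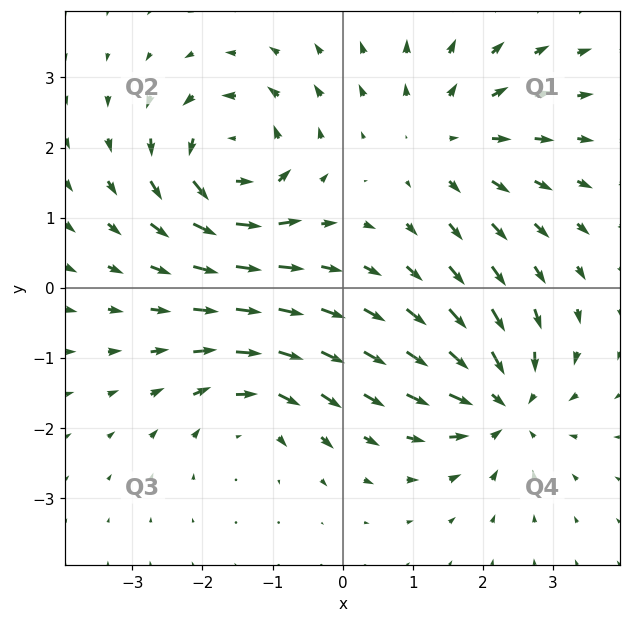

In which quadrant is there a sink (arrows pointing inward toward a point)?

The sink sits at approximately (2.3, -1.6), which lies in quadrant Q4. The divergence there is about -6, negative as expected for a sink.

Q4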